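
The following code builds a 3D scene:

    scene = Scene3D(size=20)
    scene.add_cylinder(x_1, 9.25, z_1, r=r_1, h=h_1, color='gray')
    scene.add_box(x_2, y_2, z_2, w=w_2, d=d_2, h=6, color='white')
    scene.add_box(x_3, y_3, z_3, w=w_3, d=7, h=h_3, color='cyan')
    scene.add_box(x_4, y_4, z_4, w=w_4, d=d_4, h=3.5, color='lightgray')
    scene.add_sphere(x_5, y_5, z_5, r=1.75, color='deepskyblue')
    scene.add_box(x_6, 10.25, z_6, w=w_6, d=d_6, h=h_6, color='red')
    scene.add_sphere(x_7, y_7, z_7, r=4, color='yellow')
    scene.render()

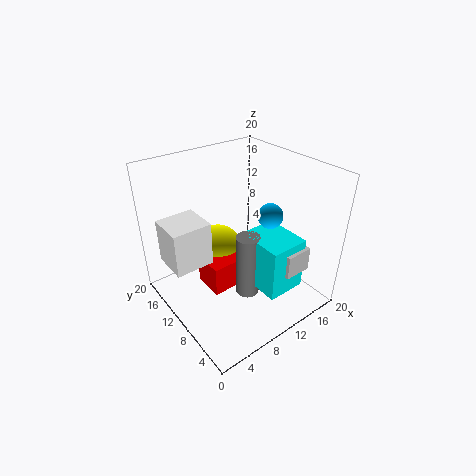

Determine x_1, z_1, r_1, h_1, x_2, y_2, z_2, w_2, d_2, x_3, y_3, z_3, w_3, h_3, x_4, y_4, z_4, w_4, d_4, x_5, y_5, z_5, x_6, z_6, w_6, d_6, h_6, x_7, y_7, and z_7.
x_1 = 11.25, z_1 = 0.25, r_1 = 1.75, h_1 = 9.75, x_2 = 0.5, y_2 = 10, z_2 = 7.75, w_2 = 5.25, d_2 = 5, x_3 = 11.25, y_3 = 3.75, z_3 = 2.25, w_3 = 5.75, h_3 = 7.75, x_4 = 13.5, y_4 = 3.25, z_4 = 5.25, w_4 = 4, d_4 = 3, x_5 = 14, y_5 = 8, z_5 = 13, x_6 = 6.25, z_6 = 1.25, w_6 = 5.5, d_6 = 4.75, h_6 = 4.5, x_7 = 10.5, y_7 = 16, z_7 = 4.5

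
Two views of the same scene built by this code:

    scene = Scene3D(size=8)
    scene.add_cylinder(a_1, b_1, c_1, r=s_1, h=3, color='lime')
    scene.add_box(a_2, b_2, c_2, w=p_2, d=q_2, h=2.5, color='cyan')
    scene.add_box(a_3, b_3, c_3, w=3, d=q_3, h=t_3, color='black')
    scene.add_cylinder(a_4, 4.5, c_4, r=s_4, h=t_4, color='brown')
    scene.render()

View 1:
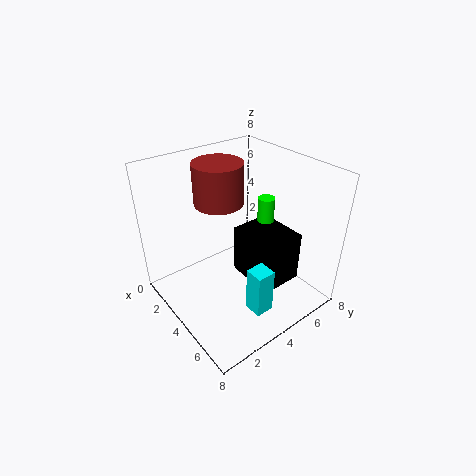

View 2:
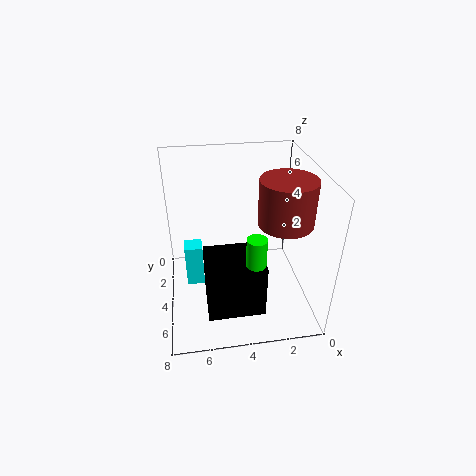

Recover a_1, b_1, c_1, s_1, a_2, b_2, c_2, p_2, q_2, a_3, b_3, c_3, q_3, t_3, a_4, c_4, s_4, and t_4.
a_1 = 3.5, b_1 = 6.5, c_1 = 2.5, s_1 = 0.5, a_2 = 6, b_2 = 3, c_2 = 1, p_2 = 1, q_2 = 1, a_3 = 3, b_3 = 4.5, c_3 = 1, q_3 = 2.5, t_3 = 3, a_4 = 1.5, c_4 = 5, s_4 = 1.5, t_4 = 2.5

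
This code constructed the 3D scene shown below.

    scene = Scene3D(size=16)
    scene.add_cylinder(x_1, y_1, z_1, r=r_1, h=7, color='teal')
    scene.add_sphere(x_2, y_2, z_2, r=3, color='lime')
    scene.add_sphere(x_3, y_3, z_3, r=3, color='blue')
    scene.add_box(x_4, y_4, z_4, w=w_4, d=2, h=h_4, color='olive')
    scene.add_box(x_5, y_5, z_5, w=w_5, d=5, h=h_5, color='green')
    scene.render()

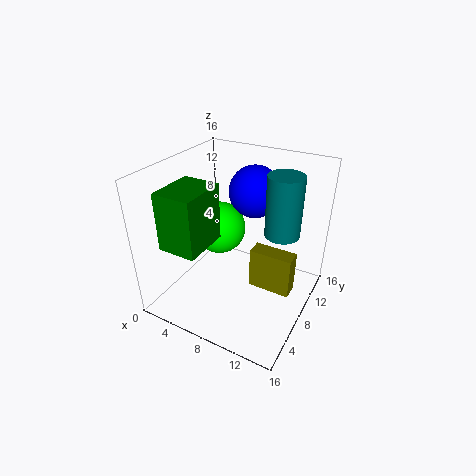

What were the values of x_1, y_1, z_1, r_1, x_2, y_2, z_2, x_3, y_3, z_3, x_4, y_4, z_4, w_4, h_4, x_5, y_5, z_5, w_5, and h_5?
x_1 = 12
y_1 = 11
z_1 = 8
r_1 = 2
x_2 = 5
y_2 = 9
z_2 = 8
x_3 = 8
y_3 = 12
z_3 = 12
x_4 = 9
y_4 = 9
z_4 = 1
w_4 = 5
h_4 = 5
x_5 = 3
y_5 = 1
z_5 = 9
w_5 = 4
h_5 = 6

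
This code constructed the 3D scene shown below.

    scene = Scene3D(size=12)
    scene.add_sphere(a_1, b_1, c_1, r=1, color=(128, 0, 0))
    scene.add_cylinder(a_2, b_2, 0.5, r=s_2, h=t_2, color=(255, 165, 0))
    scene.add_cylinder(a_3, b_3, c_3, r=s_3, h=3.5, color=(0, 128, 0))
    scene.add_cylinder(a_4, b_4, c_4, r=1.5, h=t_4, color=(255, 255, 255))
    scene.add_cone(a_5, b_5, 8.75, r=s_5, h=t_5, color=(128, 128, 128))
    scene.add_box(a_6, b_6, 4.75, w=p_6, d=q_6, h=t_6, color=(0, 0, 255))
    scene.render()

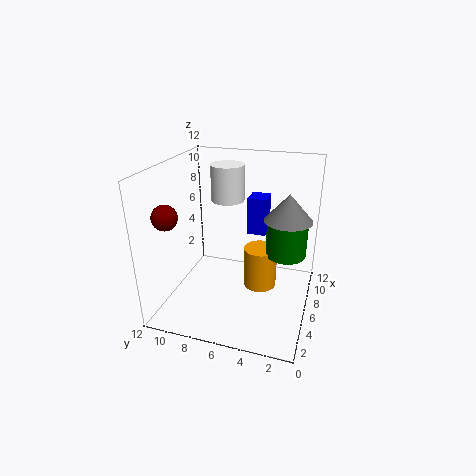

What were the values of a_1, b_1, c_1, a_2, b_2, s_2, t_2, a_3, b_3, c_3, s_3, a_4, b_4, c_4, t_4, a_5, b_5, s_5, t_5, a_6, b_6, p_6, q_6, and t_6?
a_1 = 2.75; b_1 = 10.75; c_1 = 8.5; a_2 = 8; b_2 = 4.5; s_2 = 1.5; t_2 = 3.75; a_3 = 8; b_3 = 2.25; c_3 = 4; s_3 = 1.75; a_4 = 9.25; b_4 = 8; c_4 = 8; t_4 = 3.25; a_5 = 4.5; b_5 = 1.75; s_5 = 1.75; t_5 = 2; a_6 = 9.5; b_6 = 4.5; p_6 = 2; q_6 = 1.75; t_6 = 3.5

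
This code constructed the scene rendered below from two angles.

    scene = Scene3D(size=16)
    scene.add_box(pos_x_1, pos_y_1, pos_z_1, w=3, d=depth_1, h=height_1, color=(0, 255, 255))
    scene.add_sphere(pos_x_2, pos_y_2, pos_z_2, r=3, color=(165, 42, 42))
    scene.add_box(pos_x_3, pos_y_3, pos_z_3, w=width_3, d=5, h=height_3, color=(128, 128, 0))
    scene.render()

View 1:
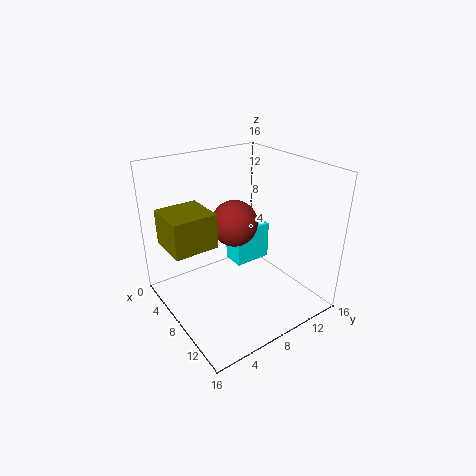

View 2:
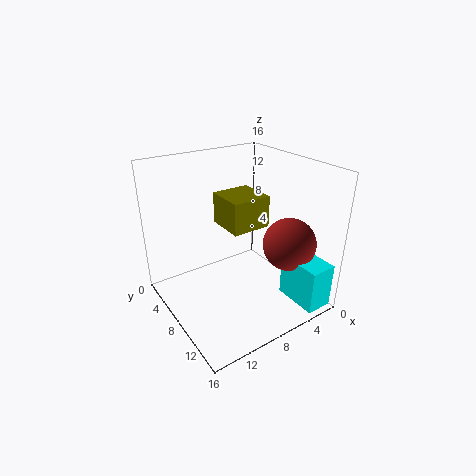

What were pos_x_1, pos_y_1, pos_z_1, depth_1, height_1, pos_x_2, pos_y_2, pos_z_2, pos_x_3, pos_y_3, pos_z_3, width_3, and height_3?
pos_x_1 = 1
pos_y_1 = 11
pos_z_1 = 1
depth_1 = 5
height_1 = 5
pos_x_2 = 3
pos_y_2 = 11
pos_z_2 = 7
pos_x_3 = 2
pos_y_3 = 1
pos_z_3 = 7
width_3 = 5
height_3 = 4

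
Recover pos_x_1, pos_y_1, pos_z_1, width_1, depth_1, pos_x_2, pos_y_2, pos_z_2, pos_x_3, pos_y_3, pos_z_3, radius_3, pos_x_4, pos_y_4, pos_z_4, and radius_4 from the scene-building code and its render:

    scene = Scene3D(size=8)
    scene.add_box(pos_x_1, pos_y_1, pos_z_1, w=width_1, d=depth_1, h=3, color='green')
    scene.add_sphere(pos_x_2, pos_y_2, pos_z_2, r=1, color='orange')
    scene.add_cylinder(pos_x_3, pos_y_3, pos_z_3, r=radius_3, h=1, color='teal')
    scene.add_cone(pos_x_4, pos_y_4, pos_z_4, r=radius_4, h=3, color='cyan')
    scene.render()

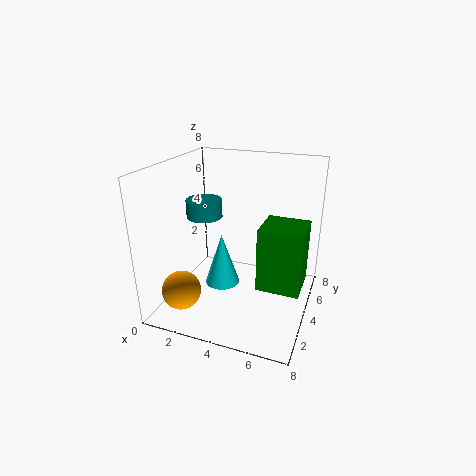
pos_x_1 = 6; pos_y_1 = 1; pos_z_1 = 3; width_1 = 2; depth_1 = 2; pos_x_2 = 2; pos_y_2 = 1; pos_z_2 = 2; pos_x_3 = 2; pos_y_3 = 4; pos_z_3 = 5; radius_3 = 1; pos_x_4 = 3; pos_y_4 = 4; pos_z_4 = 1; radius_4 = 1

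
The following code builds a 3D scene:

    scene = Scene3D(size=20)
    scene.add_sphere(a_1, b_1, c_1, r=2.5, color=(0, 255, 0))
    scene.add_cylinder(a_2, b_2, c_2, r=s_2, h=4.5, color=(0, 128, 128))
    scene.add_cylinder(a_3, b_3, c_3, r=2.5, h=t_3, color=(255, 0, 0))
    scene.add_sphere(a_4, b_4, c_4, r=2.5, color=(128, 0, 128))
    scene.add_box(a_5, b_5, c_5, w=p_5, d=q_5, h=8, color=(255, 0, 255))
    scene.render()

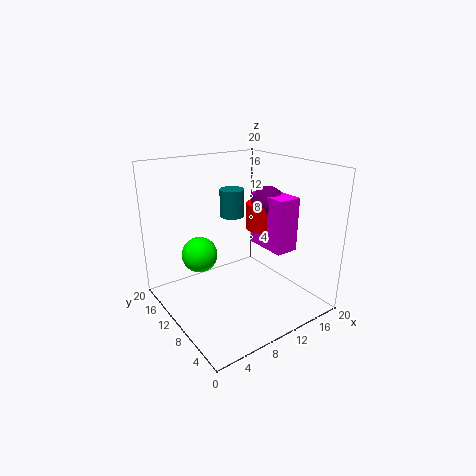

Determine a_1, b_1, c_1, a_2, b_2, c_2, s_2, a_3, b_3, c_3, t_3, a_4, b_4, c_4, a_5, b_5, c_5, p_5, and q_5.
a_1 = 5.5; b_1 = 13; c_1 = 7.5; a_2 = 14.5; b_2 = 18; c_2 = 10; s_2 = 2; a_3 = 16; b_3 = 12; c_3 = 9.5; t_3 = 4; a_4 = 16.5; b_4 = 11.5; c_4 = 13.5; a_5 = 15; b_5 = 7; c_5 = 7; p_5 = 3.5; q_5 = 6.5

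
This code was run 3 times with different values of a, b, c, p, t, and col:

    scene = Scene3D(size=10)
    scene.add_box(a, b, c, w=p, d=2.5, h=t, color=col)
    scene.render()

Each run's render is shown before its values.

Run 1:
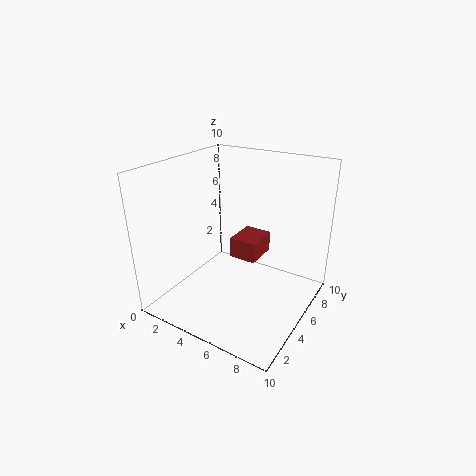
a = 4, b = 5.5, c = 3, p = 2, t = 1.5, col = 'brown'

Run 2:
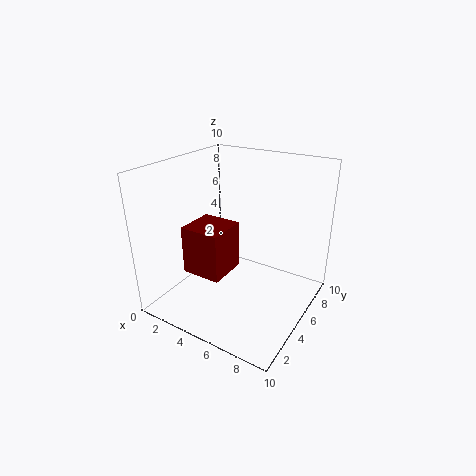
a = 3.5, b = 1, c = 4, p = 2.5, t = 3, col = 'maroon'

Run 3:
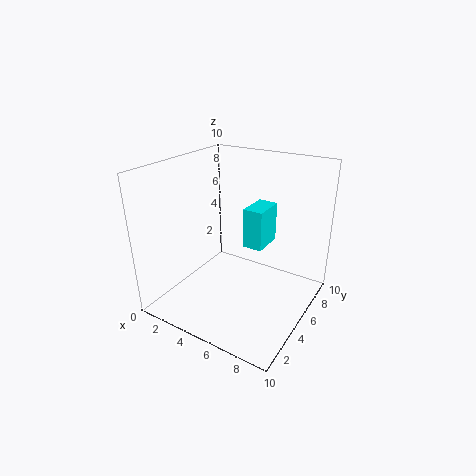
a = 4.5, b = 6.5, c = 3.5, p = 1.5, t = 3, col = 'cyan'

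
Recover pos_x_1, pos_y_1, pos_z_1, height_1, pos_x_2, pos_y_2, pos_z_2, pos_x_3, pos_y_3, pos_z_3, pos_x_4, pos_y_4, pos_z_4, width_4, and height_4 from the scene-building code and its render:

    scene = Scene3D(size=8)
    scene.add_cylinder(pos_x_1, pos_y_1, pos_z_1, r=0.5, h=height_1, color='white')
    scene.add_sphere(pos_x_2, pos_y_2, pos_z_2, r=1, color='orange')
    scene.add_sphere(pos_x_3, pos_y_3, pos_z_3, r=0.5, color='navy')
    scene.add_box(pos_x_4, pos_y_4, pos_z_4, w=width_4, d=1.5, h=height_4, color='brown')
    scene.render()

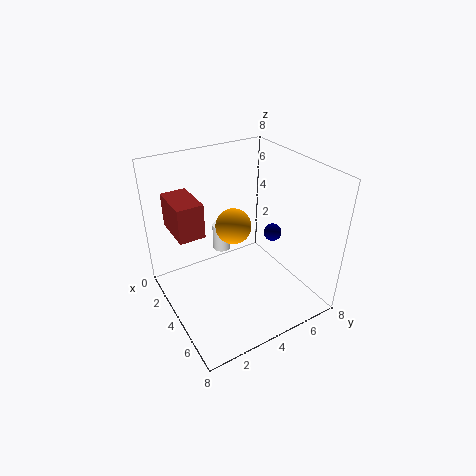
pos_x_1 = 3
pos_y_1 = 3.5
pos_z_1 = 3
height_1 = 1.5
pos_x_2 = 3.5
pos_y_2 = 4
pos_z_2 = 4.5
pos_x_3 = 4.5
pos_y_3 = 6
pos_z_3 = 4
pos_x_4 = 0.5
pos_y_4 = 1
pos_z_4 = 4
width_4 = 2.5
height_4 = 2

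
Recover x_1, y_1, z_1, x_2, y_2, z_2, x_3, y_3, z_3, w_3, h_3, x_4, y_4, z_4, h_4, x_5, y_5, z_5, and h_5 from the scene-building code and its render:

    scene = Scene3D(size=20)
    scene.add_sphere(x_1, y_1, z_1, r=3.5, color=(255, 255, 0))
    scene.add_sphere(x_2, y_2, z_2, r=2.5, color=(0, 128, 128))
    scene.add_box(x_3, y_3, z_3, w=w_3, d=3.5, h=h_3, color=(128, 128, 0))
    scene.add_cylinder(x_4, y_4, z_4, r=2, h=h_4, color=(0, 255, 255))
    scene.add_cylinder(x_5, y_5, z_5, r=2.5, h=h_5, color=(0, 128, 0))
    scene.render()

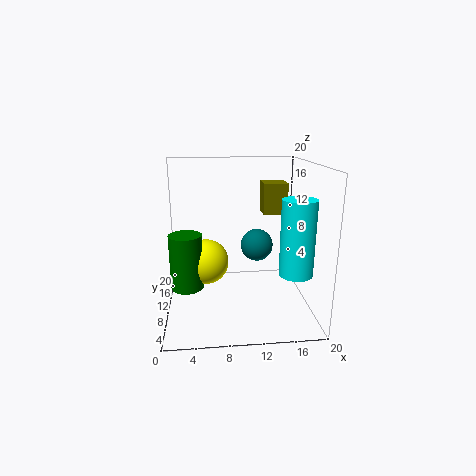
x_1 = 5.5
y_1 = 15
z_1 = 4.5
x_2 = 13.5
y_2 = 15
z_2 = 7
x_3 = 14
y_3 = 12.5
z_3 = 12.5
w_3 = 3.5
h_3 = 4.5
x_4 = 16
y_4 = 2
z_4 = 8
h_4 = 9
x_5 = 2.5
y_5 = 13.5
z_5 = 1
h_5 = 8.5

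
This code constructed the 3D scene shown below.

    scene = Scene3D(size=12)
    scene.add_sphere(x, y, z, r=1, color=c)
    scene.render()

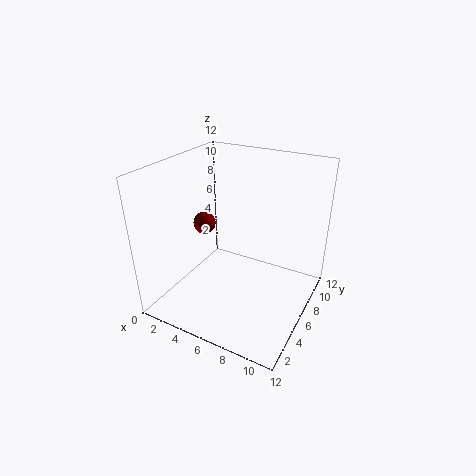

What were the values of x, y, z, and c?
x = 2; y = 7; z = 6; c = 'maroon'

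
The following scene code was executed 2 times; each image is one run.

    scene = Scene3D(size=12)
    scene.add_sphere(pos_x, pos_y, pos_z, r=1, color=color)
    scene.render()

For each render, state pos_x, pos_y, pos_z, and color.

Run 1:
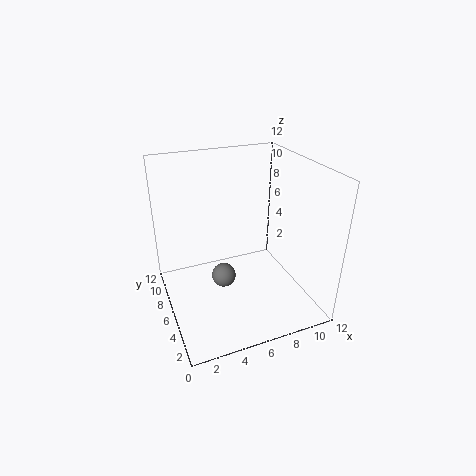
pos_x = 4.5
pos_y = 5.5
pos_z = 3
color = 'gray'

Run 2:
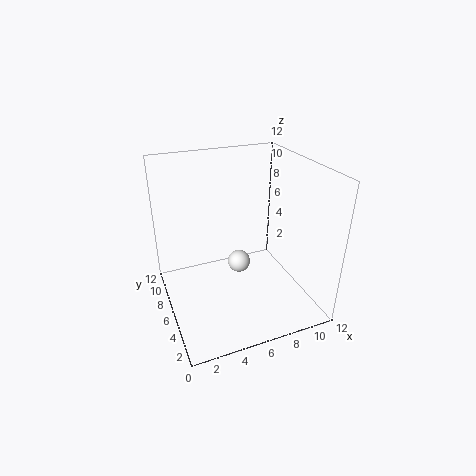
pos_x = 6.5
pos_y = 7
pos_z = 3
color = 'white'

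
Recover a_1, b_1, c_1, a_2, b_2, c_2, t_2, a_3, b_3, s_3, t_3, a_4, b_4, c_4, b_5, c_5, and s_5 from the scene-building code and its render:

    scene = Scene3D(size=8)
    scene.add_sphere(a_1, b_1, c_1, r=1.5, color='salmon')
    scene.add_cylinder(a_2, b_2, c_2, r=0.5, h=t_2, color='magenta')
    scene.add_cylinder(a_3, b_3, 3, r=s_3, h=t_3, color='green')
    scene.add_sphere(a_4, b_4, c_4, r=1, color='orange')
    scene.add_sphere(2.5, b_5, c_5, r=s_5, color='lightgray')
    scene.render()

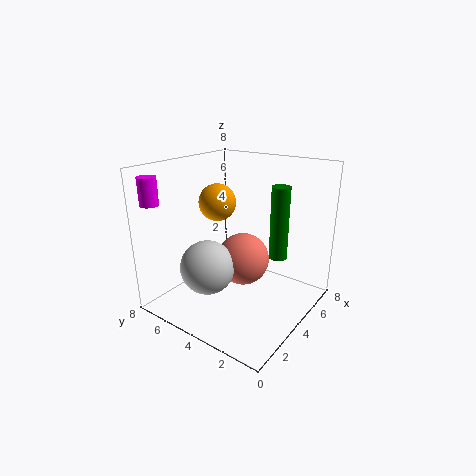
a_1 = 4.5
b_1 = 4
c_1 = 2.5
a_2 = 1
b_2 = 7.5
c_2 = 6
t_2 = 1.5
a_3 = 5
b_3 = 2
s_3 = 0.5
t_3 = 4
a_4 = 3.5
b_4 = 5
c_4 = 6
b_5 = 5
c_5 = 2.5
s_5 = 1.5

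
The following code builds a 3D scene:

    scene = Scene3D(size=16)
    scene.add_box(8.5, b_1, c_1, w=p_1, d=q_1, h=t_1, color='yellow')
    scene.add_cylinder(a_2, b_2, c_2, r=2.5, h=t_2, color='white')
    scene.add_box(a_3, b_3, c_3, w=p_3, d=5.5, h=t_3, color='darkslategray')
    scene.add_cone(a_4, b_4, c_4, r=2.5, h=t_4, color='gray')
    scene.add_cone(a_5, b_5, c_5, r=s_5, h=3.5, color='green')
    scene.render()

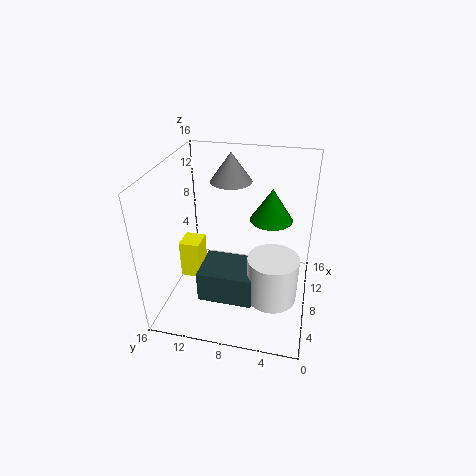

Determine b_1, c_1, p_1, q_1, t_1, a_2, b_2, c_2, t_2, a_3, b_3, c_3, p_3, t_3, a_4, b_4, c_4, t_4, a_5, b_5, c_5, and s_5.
b_1 = 13
c_1 = 1
p_1 = 2.75
q_1 = 2.5
t_1 = 4.75
a_2 = 3.75
b_2 = 3.5
c_2 = 4.25
t_2 = 4.75
a_3 = 1.75
b_3 = 5.25
c_3 = 4
p_3 = 4.25
t_3 = 3.25
a_4 = 13
b_4 = 10
c_4 = 12.5
t_4 = 3.5
a_5 = 8.5
b_5 = 4.5
c_5 = 10.5
s_5 = 2.25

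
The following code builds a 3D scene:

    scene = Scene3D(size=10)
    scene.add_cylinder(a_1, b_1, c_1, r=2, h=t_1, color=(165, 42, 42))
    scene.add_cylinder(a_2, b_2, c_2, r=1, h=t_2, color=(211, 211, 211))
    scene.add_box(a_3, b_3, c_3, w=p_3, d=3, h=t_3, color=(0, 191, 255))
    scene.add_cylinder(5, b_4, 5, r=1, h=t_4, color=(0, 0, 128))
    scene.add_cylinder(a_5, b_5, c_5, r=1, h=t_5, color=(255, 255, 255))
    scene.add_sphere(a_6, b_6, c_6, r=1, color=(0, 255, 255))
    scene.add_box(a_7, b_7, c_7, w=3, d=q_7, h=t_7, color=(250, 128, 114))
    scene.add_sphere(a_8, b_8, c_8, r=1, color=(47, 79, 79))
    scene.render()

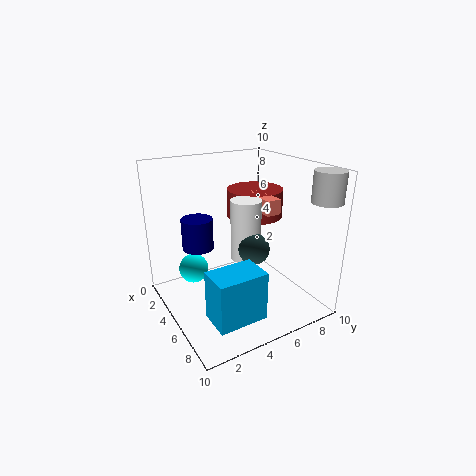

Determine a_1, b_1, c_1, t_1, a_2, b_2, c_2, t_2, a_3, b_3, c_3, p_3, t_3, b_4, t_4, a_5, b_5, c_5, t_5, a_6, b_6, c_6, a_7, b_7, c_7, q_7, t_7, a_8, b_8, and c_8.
a_1 = 4
b_1 = 7
c_1 = 6
t_1 = 2
a_2 = 9
b_2 = 9
c_2 = 8
t_2 = 2
a_3 = 8
b_3 = 1
c_3 = 2
p_3 = 2
t_3 = 3
b_4 = 2
t_4 = 2
a_5 = 6
b_5 = 5
c_5 = 4
t_5 = 4
a_6 = 4
b_6 = 2
c_6 = 3
a_7 = 4
b_7 = 6
c_7 = 7
q_7 = 1
t_7 = 1
a_8 = 7
b_8 = 5
c_8 = 5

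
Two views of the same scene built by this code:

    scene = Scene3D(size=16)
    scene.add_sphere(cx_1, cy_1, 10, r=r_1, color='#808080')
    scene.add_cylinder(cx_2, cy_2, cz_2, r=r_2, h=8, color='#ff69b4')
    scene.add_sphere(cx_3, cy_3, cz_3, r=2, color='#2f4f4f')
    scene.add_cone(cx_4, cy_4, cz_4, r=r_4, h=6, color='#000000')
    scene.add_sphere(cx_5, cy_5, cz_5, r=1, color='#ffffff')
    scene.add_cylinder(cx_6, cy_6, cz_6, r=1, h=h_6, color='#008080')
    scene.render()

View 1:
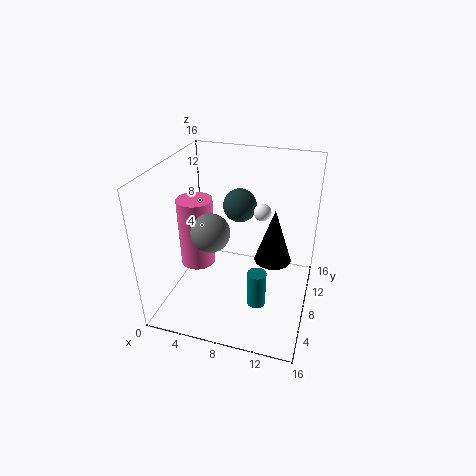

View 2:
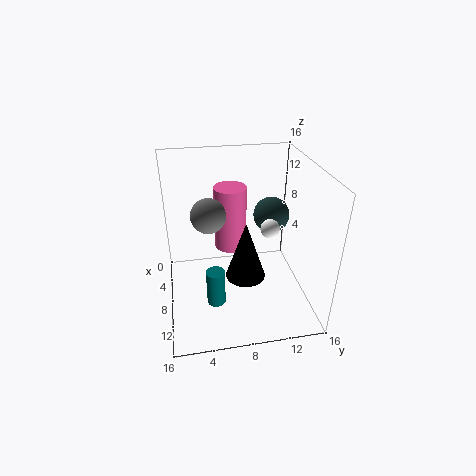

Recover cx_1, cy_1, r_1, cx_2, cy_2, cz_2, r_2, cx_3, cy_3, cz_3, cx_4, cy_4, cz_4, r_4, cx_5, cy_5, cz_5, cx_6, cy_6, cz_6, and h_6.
cx_1 = 6; cy_1 = 5; r_1 = 2; cx_2 = 3; cy_2 = 8; cz_2 = 4; r_2 = 2; cx_3 = 7; cy_3 = 12; cz_3 = 10; cx_4 = 12; cy_4 = 8; cz_4 = 6; r_4 = 2; cx_5 = 10; cy_5 = 11; cz_5 = 10; cx_6 = 11; cy_6 = 5; cz_6 = 2; h_6 = 4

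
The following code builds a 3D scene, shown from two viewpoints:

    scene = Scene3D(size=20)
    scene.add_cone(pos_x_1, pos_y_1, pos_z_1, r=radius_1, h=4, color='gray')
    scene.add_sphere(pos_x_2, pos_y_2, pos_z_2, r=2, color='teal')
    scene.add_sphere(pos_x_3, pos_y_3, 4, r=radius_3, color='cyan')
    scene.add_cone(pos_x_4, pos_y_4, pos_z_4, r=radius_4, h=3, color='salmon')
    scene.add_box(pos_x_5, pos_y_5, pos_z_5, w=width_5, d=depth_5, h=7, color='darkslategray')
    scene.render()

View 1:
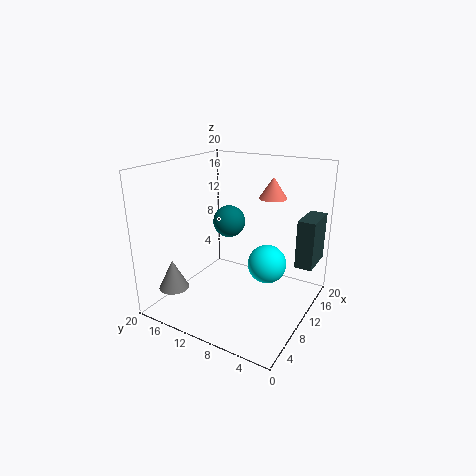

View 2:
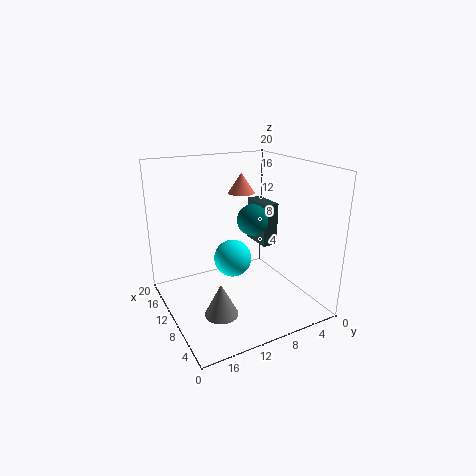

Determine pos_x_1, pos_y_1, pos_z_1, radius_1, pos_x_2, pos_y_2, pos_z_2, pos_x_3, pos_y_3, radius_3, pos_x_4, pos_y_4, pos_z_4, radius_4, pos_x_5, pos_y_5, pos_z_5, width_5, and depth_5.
pos_x_1 = 3
pos_y_1 = 16
pos_z_1 = 4
radius_1 = 2
pos_x_2 = 7
pos_y_2 = 9.5
pos_z_2 = 13.5
pos_x_3 = 15.5
pos_y_3 = 8
radius_3 = 3
pos_x_4 = 14.5
pos_y_4 = 7
pos_z_4 = 15
radius_4 = 2
pos_x_5 = 14
pos_y_5 = 0.5
pos_z_5 = 5.5
width_5 = 5.5
depth_5 = 2.5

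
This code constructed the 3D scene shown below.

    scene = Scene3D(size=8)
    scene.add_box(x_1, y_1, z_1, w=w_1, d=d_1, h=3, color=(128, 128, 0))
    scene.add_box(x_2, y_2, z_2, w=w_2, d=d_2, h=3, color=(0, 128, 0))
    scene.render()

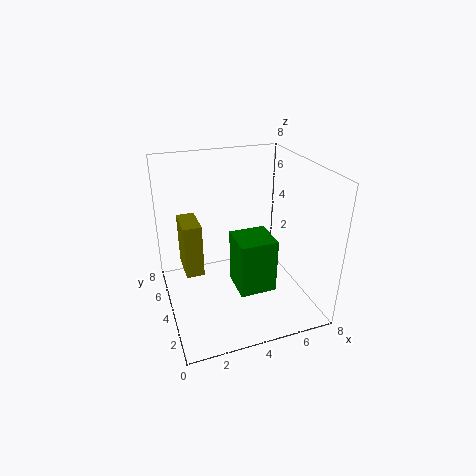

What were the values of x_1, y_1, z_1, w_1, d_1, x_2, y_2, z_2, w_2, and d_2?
x_1 = 1, y_1 = 4, z_1 = 2, w_1 = 1, d_1 = 2, x_2 = 3.5, y_2 = 2, z_2 = 1.5, w_2 = 2, d_2 = 2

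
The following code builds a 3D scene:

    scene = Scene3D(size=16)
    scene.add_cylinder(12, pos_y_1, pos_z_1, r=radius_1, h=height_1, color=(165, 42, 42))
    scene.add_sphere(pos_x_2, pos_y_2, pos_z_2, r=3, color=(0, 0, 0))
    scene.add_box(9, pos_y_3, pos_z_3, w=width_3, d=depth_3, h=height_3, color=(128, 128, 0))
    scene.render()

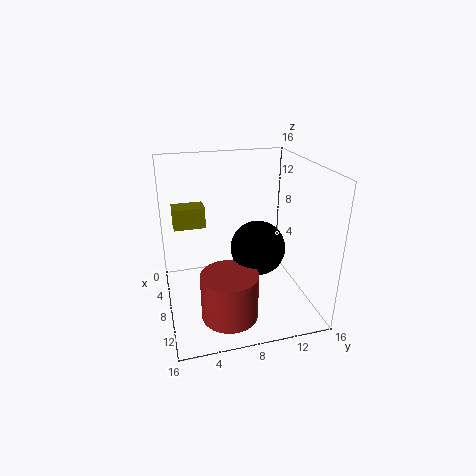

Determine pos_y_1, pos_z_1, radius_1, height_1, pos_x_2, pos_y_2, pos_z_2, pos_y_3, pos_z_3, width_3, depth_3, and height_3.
pos_y_1 = 6; pos_z_1 = 1; radius_1 = 3; height_1 = 5; pos_x_2 = 9; pos_y_2 = 10; pos_z_2 = 7; pos_y_3 = 1; pos_z_3 = 11; width_3 = 2; depth_3 = 3; height_3 = 2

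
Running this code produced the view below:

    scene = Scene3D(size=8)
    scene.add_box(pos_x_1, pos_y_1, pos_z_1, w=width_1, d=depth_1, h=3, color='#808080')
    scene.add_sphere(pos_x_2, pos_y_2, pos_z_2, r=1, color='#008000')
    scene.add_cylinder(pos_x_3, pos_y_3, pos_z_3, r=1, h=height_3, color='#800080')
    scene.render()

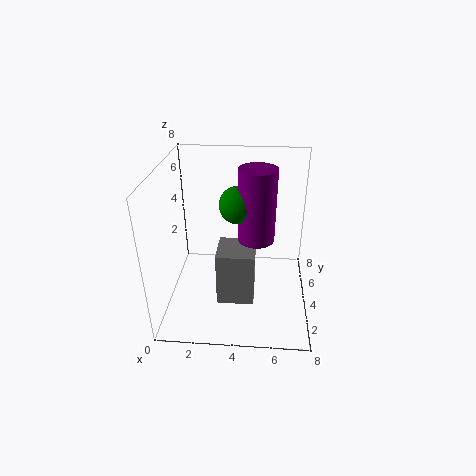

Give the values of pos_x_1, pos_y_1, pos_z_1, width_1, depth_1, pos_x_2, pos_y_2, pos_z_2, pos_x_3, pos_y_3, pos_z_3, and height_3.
pos_x_1 = 3, pos_y_1 = 2, pos_z_1 = 1, width_1 = 2, depth_1 = 2, pos_x_2 = 4, pos_y_2 = 4, pos_z_2 = 6, pos_x_3 = 5, pos_y_3 = 4, pos_z_3 = 4, height_3 = 4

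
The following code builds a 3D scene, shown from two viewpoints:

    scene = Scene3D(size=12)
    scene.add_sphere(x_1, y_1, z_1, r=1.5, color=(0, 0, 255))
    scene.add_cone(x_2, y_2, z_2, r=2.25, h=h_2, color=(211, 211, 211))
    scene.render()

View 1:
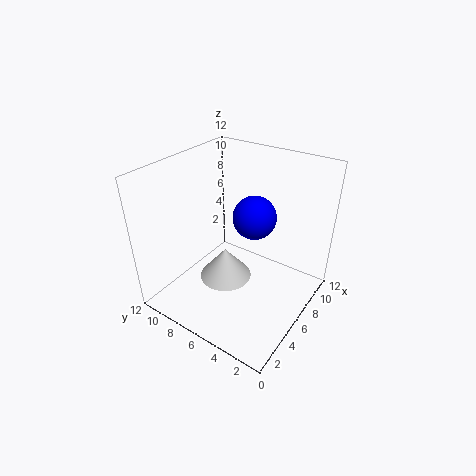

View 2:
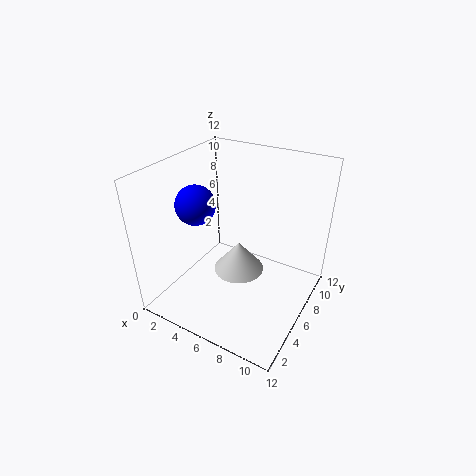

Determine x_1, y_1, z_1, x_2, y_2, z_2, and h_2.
x_1 = 4, y_1 = 3.25, z_1 = 9.75, x_2 = 5.5, y_2 = 7, z_2 = 2, h_2 = 2.75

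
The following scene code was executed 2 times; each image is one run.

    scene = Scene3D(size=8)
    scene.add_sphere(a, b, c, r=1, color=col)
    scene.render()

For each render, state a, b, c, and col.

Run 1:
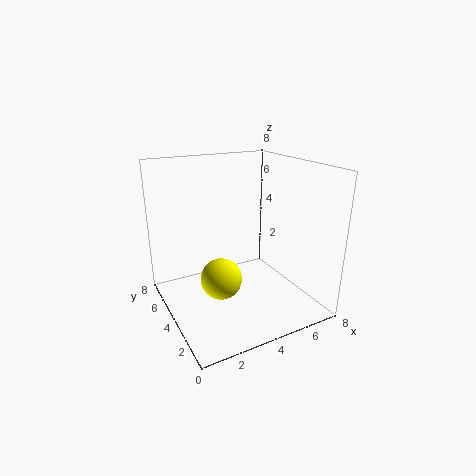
a = 2; b = 2; c = 3; col = 'yellow'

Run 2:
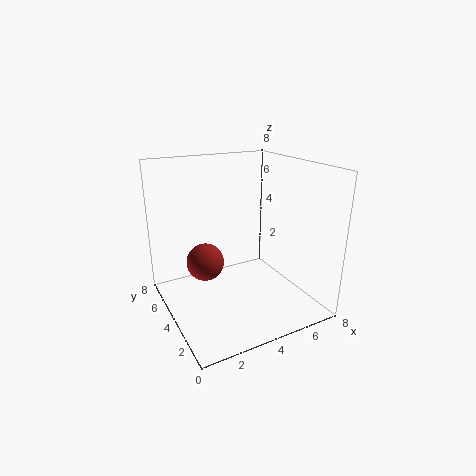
a = 2; b = 4; c = 3; col = 'brown'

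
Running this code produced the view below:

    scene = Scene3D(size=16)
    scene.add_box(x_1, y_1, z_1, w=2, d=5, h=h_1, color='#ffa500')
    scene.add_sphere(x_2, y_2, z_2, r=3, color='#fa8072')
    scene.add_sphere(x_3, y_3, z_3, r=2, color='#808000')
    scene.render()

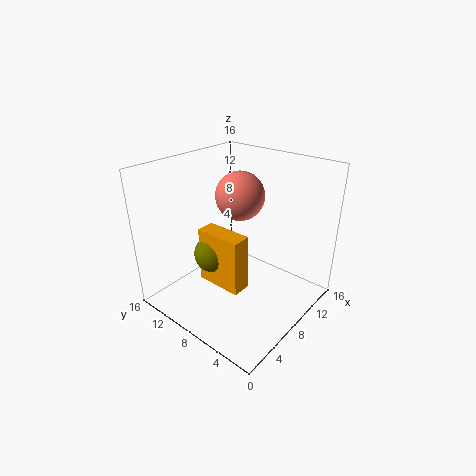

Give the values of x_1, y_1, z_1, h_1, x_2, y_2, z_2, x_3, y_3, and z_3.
x_1 = 4
y_1 = 5
z_1 = 4
h_1 = 6
x_2 = 12
y_2 = 11
z_2 = 11
x_3 = 5
y_3 = 9
z_3 = 7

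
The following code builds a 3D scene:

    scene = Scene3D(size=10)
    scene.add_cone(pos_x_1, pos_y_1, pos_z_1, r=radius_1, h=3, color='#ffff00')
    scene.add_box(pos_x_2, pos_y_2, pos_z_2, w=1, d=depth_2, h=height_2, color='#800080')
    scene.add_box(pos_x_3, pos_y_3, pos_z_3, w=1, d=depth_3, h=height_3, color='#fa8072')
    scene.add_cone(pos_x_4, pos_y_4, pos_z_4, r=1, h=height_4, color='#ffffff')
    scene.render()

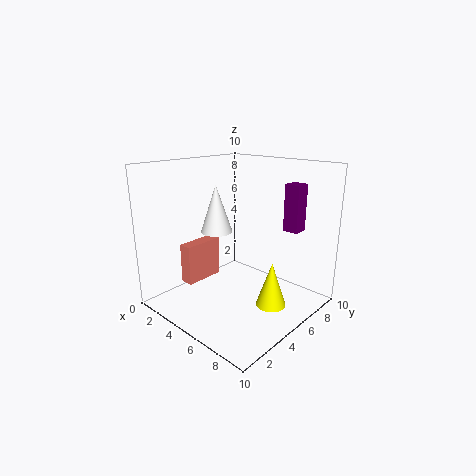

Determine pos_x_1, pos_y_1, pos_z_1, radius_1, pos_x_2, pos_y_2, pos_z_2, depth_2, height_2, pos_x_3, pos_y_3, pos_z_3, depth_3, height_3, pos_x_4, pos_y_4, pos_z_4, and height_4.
pos_x_1 = 8; pos_y_1 = 5; pos_z_1 = 1; radius_1 = 1; pos_x_2 = 8; pos_y_2 = 6; pos_z_2 = 6; depth_2 = 1; height_2 = 3; pos_x_3 = 1; pos_y_3 = 3; pos_z_3 = 1; depth_3 = 3; height_3 = 3; pos_x_4 = 5; pos_y_4 = 3; pos_z_4 = 6; height_4 = 3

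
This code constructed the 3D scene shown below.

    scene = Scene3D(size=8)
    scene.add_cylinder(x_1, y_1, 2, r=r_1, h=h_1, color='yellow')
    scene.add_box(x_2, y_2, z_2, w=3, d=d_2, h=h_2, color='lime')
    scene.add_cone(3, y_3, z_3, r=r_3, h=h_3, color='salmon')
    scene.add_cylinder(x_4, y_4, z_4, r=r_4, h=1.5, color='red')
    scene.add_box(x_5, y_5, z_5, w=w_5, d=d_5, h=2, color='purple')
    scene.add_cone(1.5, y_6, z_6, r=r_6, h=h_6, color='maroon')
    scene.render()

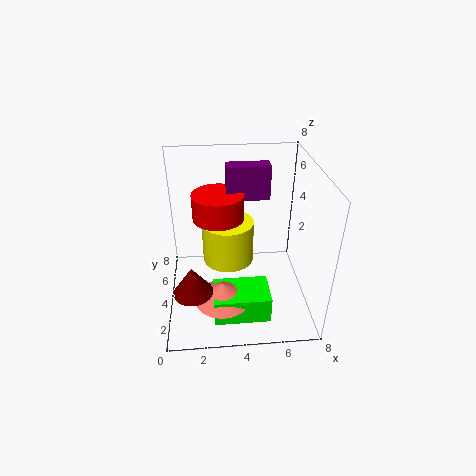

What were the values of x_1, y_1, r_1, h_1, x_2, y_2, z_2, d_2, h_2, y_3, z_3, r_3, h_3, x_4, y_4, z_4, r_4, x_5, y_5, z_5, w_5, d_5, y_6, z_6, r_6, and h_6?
x_1 = 3.5; y_1 = 5; r_1 = 1.5; h_1 = 2.5; x_2 = 2.5; y_2 = 1; z_2 = 0.5; d_2 = 2; h_2 = 1.5; y_3 = 2; z_3 = 1.5; r_3 = 1.5; h_3 = 1; x_4 = 3; y_4 = 5.5; z_4 = 4.5; r_4 = 1.5; x_5 = 3.5; y_5 = 5.5; z_5 = 5.5; w_5 = 2.5; d_5 = 1; y_6 = 1.5; z_6 = 2.5; r_6 = 1; h_6 = 1.5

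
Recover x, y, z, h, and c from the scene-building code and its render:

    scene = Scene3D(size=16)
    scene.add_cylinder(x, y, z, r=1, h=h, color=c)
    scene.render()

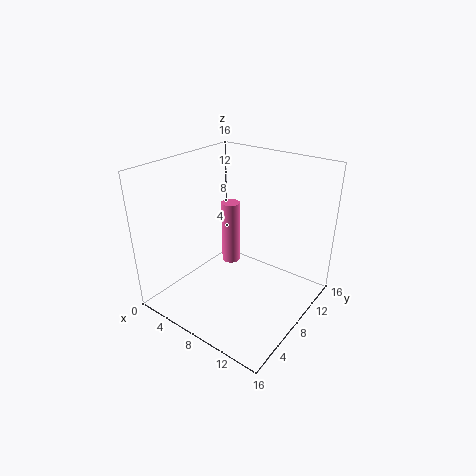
x = 7, y = 8, z = 5, h = 7, c = 'hotpink'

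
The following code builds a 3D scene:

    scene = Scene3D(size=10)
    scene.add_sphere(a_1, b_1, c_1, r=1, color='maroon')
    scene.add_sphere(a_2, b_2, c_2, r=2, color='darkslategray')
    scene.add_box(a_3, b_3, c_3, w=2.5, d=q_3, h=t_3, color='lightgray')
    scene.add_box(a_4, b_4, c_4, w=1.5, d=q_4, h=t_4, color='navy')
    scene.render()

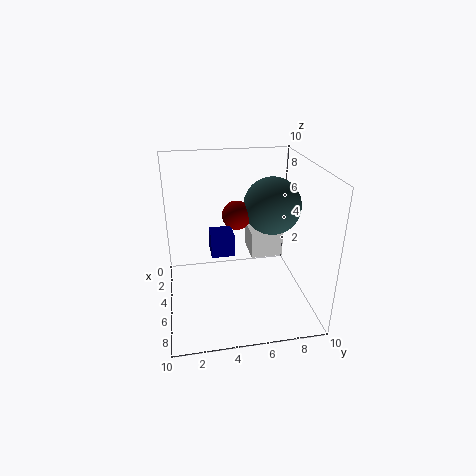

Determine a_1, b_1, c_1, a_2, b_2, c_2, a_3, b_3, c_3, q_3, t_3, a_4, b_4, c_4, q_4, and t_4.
a_1 = 4.5; b_1 = 5; c_1 = 6.5; a_2 = 4.5; b_2 = 7.5; c_2 = 7; a_3 = 0.5; b_3 = 6.5; c_3 = 2; q_3 = 2.5; t_3 = 2; a_4 = 5; b_4 = 3; c_4 = 4.5; q_4 = 1.5; t_4 = 1.5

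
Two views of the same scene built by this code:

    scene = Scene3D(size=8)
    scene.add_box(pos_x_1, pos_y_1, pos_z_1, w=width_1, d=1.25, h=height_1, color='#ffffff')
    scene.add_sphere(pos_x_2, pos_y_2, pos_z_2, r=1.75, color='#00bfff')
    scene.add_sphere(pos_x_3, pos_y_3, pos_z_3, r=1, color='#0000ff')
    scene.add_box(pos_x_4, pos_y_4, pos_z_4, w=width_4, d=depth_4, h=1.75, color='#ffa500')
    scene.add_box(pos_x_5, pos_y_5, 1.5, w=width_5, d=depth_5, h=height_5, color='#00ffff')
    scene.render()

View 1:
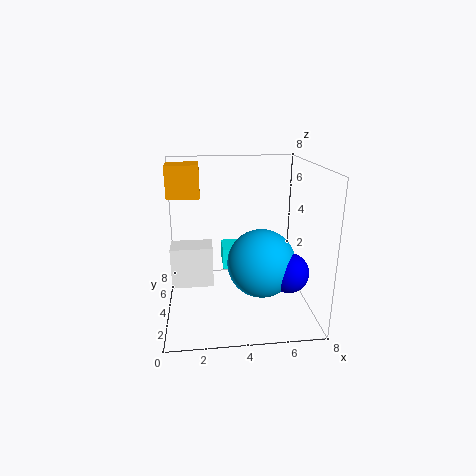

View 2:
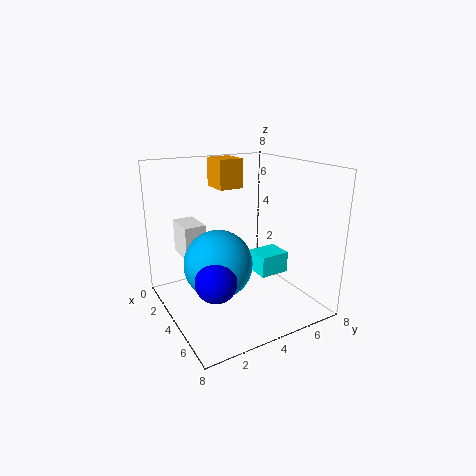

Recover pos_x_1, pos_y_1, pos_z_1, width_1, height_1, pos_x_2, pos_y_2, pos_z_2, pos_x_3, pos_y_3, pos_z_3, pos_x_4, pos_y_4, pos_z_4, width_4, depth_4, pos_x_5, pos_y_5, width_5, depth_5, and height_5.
pos_x_1 = 0.5, pos_y_1 = 1.5, pos_z_1 = 2.5, width_1 = 2, height_1 = 2, pos_x_2 = 5, pos_y_2 = 2.25, pos_z_2 = 3.25, pos_x_3 = 6.25, pos_y_3 = 1.5, pos_z_3 = 3, pos_x_4 = 0.25, pos_y_4 = 4, pos_z_4 = 6.25, width_4 = 1.75, depth_4 = 1.5, pos_x_5 = 3.25, pos_y_5 = 5.25, width_5 = 1.5, depth_5 = 1.75, height_5 = 1.25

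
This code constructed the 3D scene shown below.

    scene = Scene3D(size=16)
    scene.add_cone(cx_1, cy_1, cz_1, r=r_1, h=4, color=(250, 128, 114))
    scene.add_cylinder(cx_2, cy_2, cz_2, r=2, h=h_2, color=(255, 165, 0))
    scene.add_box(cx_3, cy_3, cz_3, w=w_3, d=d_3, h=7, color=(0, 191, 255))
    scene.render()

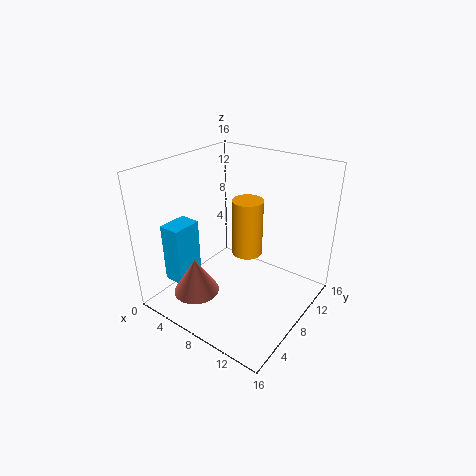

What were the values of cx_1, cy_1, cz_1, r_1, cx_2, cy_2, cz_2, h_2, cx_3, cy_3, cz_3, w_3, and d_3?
cx_1 = 5.5; cy_1 = 3.5; cz_1 = 2.5; r_1 = 2.5; cx_2 = 5.5; cy_2 = 13.5; cz_2 = 2.5; h_2 = 7.5; cx_3 = 0.5; cy_3 = 3.5; cz_3 = 2; w_3 = 2.5; d_3 = 3.5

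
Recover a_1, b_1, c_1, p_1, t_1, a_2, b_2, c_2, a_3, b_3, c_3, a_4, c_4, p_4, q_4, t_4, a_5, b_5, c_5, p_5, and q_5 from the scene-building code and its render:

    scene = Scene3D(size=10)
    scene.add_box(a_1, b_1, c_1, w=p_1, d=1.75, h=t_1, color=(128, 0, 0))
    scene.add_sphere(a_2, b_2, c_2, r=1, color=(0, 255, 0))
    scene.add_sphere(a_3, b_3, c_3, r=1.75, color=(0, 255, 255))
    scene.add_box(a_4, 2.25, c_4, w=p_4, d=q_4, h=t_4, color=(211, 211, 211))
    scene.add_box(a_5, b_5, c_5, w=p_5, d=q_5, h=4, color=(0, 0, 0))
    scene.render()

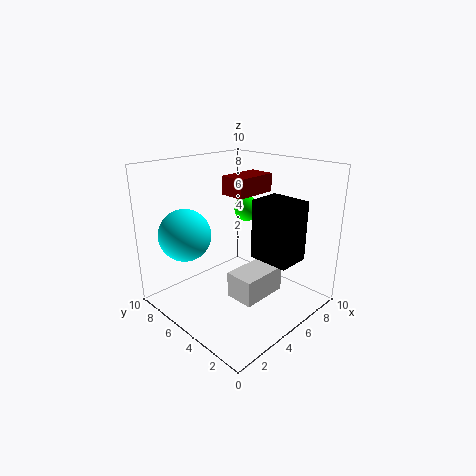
a_1 = 4.5
b_1 = 4.25
c_1 = 8
p_1 = 3
t_1 = 1.25
a_2 = 8.5
b_2 = 7.5
c_2 = 5.75
a_3 = 2
b_3 = 7
c_3 = 5.5
a_4 = 3.25
c_4 = 1.5
p_4 = 3.25
q_4 = 2
t_4 = 1.75
a_5 = 5
b_5 = 1
c_5 = 4
p_5 = 2.25
q_5 = 2.75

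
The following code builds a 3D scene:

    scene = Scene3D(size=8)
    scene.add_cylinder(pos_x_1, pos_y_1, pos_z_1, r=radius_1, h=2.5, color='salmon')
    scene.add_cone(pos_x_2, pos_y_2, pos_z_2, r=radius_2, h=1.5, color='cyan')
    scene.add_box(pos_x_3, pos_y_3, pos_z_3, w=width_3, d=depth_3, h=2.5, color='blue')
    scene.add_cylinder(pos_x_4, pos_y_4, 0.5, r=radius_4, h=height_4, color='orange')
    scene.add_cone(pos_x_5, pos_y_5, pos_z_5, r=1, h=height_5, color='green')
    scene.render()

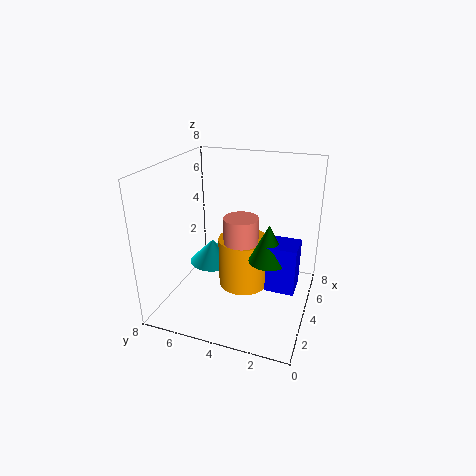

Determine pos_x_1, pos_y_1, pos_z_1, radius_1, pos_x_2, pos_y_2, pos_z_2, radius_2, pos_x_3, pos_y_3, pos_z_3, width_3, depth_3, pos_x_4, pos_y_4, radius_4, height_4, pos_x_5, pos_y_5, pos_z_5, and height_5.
pos_x_1 = 4.5
pos_y_1 = 4
pos_z_1 = 2.5
radius_1 = 1
pos_x_2 = 6
pos_y_2 = 6.5
pos_z_2 = 1
radius_2 = 1.5
pos_x_3 = 2.5
pos_y_3 = 0.5
pos_z_3 = 2
width_3 = 1.5
depth_3 = 1.5
pos_x_4 = 5
pos_y_4 = 4
radius_4 = 1.5
height_4 = 3
pos_x_5 = 3
pos_y_5 = 2
pos_z_5 = 3.5
height_5 = 2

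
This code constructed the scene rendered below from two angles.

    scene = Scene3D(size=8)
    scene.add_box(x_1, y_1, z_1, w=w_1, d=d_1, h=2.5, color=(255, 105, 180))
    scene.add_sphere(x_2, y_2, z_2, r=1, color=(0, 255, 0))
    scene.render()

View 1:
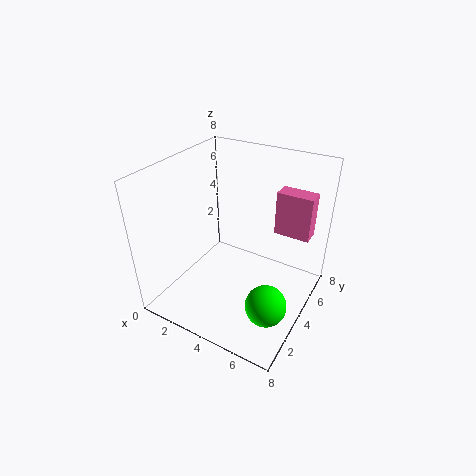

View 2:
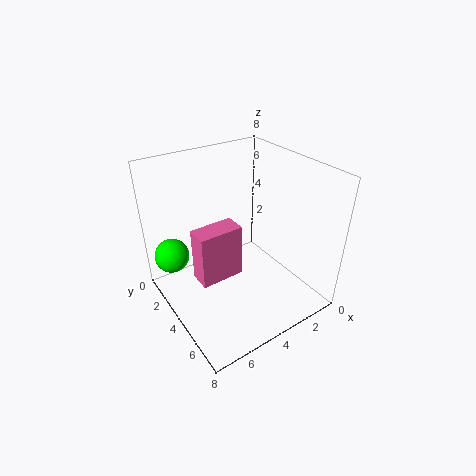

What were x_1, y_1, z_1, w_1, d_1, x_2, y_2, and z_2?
x_1 = 5.5, y_1 = 5.5, z_1 = 4, w_1 = 2, d_1 = 1, x_2 = 7, y_2 = 1.5, z_2 = 2.5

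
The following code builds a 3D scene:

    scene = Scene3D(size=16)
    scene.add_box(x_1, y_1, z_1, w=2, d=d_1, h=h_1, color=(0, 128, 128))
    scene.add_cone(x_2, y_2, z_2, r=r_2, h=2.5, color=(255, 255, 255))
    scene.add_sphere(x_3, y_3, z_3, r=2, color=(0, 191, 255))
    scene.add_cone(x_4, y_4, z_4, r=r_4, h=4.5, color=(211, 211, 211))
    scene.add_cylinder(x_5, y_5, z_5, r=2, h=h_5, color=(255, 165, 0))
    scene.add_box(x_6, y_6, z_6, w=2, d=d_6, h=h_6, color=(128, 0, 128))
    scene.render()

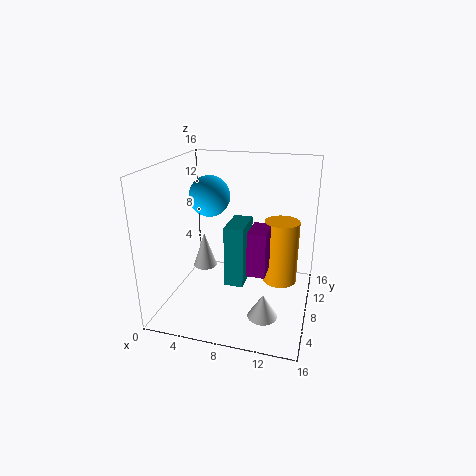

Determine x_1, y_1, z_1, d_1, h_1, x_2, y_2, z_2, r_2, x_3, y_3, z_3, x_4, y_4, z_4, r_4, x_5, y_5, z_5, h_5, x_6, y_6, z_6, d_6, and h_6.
x_1 = 7.5, y_1 = 4.5, z_1 = 4, d_1 = 4, h_1 = 6.5, x_2 = 12, y_2 = 3, z_2 = 2, r_2 = 1.5, x_3 = 6, y_3 = 5, z_3 = 13.5, x_4 = 2.5, y_4 = 11.5, z_4 = 2, r_4 = 1.5, x_5 = 12.5, y_5 = 10.5, z_5 = 2, h_5 = 7.5, x_6 = 9.5, y_6 = 6, z_6 = 4.5, d_6 = 3.5, h_6 = 5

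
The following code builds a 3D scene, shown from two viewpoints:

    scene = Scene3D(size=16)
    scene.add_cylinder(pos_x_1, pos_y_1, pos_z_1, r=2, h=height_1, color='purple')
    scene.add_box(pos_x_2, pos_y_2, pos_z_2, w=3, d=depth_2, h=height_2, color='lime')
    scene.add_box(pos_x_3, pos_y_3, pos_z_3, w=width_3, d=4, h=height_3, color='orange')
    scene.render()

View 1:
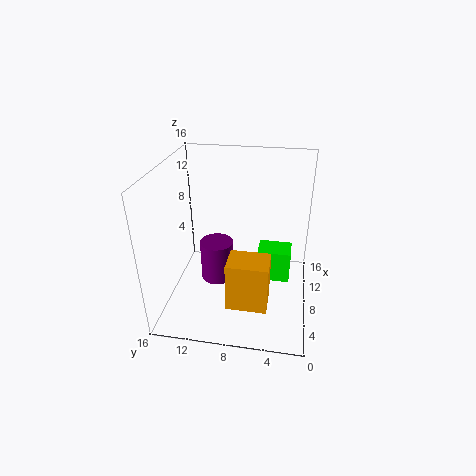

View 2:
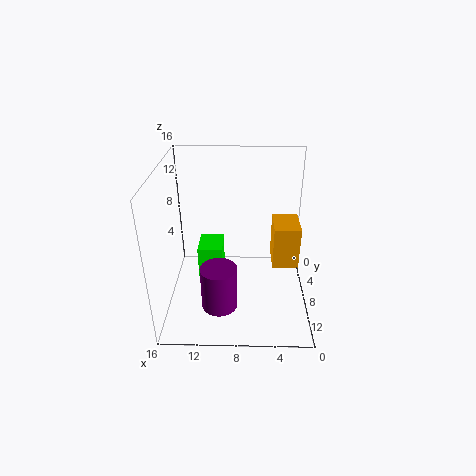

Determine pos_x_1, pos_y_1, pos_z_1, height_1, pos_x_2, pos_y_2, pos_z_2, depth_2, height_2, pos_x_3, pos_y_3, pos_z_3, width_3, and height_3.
pos_x_1 = 10
pos_y_1 = 11
pos_z_1 = 1
height_1 = 5
pos_x_2 = 10
pos_y_2 = 2
pos_z_2 = 1
depth_2 = 4
height_2 = 4
pos_x_3 = 1
pos_y_3 = 4
pos_z_3 = 4
width_3 = 3
height_3 = 5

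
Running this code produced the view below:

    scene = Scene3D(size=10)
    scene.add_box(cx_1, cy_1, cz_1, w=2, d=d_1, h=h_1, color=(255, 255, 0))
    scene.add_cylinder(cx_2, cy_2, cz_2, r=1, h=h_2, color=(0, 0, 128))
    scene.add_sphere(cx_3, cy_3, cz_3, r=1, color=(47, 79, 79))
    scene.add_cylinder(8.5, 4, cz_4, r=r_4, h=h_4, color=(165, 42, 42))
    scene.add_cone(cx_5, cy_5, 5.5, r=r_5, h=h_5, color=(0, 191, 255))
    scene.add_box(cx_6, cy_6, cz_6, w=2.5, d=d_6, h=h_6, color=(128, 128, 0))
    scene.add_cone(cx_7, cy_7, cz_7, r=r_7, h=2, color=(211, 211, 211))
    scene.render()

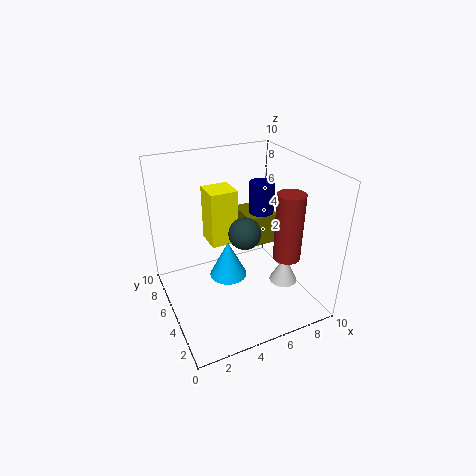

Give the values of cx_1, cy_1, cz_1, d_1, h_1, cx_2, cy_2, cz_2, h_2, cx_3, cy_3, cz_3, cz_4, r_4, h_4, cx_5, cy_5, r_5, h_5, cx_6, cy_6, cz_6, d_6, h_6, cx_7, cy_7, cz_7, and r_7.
cx_1 = 3.5, cy_1 = 6, cz_1 = 4, d_1 = 2, h_1 = 4, cx_2 = 8.5, cy_2 = 8, cz_2 = 3.5, h_2 = 4, cx_3 = 4.5, cy_3 = 3, cz_3 = 6.5, cz_4 = 3, r_4 = 1, h_4 = 5, cx_5 = 2.5, cy_5 = 1, r_5 = 1, h_5 = 2, cx_6 = 7, cy_6 = 7, cz_6 = 2.5, d_6 = 3, h_6 = 2.5, cx_7 = 8, cy_7 = 3.5, cz_7 = 1.5, r_7 = 1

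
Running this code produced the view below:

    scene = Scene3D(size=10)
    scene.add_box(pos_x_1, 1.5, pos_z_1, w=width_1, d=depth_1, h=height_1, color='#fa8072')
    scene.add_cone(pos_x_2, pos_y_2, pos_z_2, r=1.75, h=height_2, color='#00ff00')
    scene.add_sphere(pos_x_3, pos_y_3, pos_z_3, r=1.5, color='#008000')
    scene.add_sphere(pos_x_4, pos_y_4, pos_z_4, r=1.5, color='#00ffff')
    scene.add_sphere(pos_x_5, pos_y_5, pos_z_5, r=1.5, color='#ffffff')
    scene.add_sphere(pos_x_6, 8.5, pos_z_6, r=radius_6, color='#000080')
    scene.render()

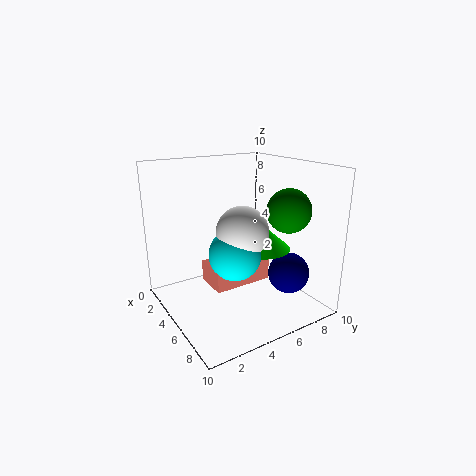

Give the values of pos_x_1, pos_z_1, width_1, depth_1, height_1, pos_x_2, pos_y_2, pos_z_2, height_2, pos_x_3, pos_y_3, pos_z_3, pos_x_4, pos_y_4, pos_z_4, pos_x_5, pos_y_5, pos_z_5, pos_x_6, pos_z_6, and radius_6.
pos_x_1 = 6.5
pos_z_1 = 3.5
width_1 = 2
depth_1 = 3.5
height_1 = 1.25
pos_x_2 = 7.75
pos_y_2 = 5
pos_z_2 = 5.25
height_2 = 1.5
pos_x_3 = 7
pos_y_3 = 7.75
pos_z_3 = 7
pos_x_4 = 8.25
pos_y_4 = 2.75
pos_z_4 = 5.5
pos_x_5 = 8.25
pos_y_5 = 3.25
pos_z_5 = 6.75
pos_x_6 = 6.5
pos_z_6 = 2
radius_6 = 1.5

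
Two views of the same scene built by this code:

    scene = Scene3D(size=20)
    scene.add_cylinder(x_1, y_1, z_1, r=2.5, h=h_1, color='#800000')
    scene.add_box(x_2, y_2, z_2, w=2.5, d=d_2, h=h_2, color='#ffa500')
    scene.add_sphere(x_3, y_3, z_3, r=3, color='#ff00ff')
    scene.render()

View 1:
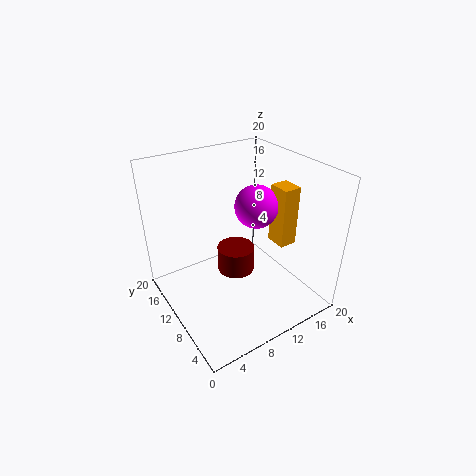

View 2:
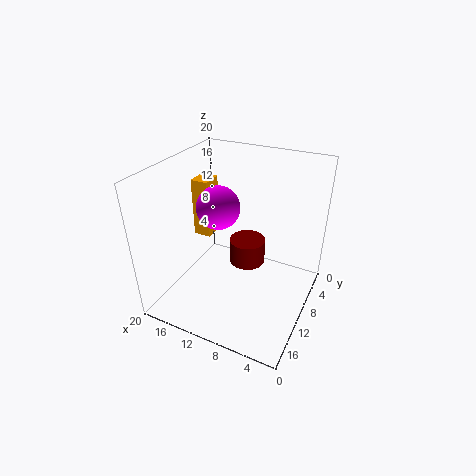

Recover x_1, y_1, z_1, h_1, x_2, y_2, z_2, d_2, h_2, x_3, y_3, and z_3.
x_1 = 9
y_1 = 9
z_1 = 6
h_1 = 3.5
x_2 = 15
y_2 = 6.5
z_2 = 8.5
d_2 = 3
h_2 = 8.5
x_3 = 13
y_3 = 10
z_3 = 14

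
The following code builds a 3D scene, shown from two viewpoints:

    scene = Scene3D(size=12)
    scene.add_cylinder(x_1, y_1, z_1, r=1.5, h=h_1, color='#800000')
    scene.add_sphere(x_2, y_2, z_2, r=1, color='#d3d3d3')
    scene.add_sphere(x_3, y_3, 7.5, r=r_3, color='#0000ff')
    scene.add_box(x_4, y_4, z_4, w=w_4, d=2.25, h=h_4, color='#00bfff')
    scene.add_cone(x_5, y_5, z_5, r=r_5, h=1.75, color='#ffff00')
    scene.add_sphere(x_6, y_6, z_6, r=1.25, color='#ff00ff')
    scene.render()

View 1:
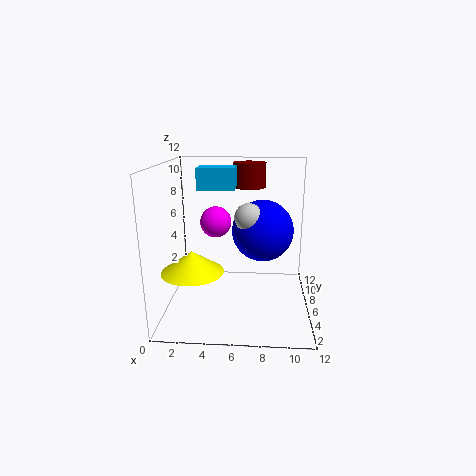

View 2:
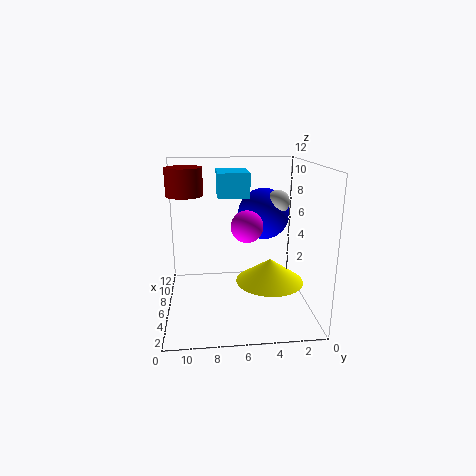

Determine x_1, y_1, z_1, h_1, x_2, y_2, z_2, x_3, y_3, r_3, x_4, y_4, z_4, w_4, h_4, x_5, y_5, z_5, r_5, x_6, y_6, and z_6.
x_1 = 6.75
y_1 = 10.25
z_1 = 9.5
h_1 = 2.25
x_2 = 7
y_2 = 2.5
z_2 = 8.75
x_3 = 8
y_3 = 3.5
r_3 = 2.25
x_4 = 2.75
y_4 = 5.5
z_4 = 10
w_4 = 3
h_4 = 1.75
x_5 = 2.5
y_5 = 4
z_5 = 3.75
r_5 = 2.5
x_6 = 4.25
y_6 = 5.5
z_6 = 7.5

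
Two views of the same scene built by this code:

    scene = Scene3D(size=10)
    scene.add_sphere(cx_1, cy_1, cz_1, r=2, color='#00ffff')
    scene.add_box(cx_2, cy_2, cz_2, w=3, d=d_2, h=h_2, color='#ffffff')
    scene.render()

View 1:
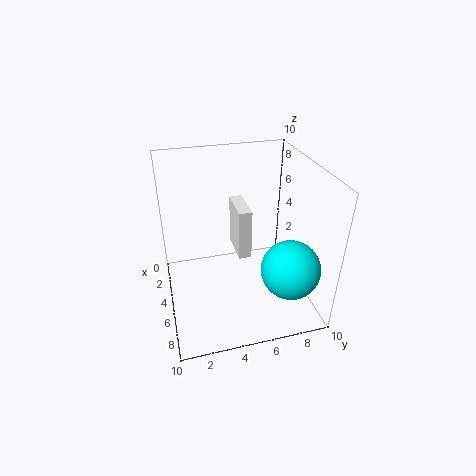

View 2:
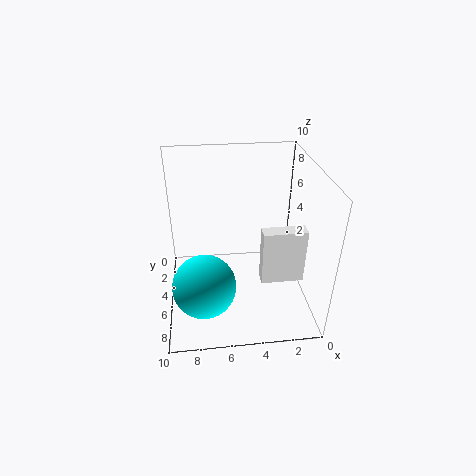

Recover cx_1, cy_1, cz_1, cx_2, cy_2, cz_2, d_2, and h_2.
cx_1 = 7.5, cy_1 = 8, cz_1 = 3.5, cx_2 = 0.5, cy_2 = 5.5, cz_2 = 2, d_2 = 1, h_2 = 4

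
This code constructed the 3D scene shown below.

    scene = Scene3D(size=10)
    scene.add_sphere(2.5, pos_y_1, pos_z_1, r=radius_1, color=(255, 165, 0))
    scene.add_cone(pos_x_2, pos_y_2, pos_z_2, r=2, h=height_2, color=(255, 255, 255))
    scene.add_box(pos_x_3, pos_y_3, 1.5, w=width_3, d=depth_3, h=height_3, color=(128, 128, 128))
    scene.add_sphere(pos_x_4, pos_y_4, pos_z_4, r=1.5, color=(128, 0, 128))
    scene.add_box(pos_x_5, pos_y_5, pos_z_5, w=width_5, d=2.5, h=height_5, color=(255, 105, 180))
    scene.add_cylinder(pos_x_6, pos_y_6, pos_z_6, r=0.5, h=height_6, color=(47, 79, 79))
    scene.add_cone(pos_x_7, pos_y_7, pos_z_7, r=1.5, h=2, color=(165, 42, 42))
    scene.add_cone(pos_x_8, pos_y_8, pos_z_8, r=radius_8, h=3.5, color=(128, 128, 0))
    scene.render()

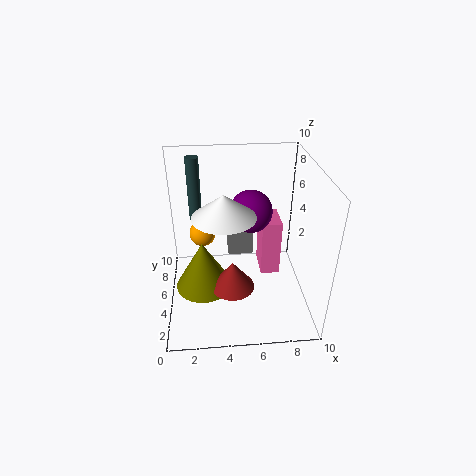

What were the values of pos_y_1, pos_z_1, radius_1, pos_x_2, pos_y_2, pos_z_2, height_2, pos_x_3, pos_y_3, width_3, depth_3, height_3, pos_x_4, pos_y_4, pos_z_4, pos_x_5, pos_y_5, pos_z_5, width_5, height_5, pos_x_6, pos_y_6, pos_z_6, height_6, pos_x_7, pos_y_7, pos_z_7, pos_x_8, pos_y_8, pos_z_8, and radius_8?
pos_y_1 = 7.5
pos_z_1 = 4
radius_1 = 1
pos_x_2 = 4
pos_y_2 = 3.5
pos_z_2 = 7.5
height_2 = 1.5
pos_x_3 = 4.5
pos_y_3 = 8
width_3 = 2
depth_3 = 1.5
height_3 = 4
pos_x_4 = 6
pos_y_4 = 6
pos_z_4 = 6.5
pos_x_5 = 7
pos_y_5 = 6.5
pos_z_5 = 0.5
width_5 = 1.5
height_5 = 4.5
pos_x_6 = 2
pos_y_6 = 9
pos_z_6 = 4.5
height_6 = 5
pos_x_7 = 4.5
pos_y_7 = 3.5
pos_z_7 = 2
pos_x_8 = 2.5
pos_y_8 = 4.5
pos_z_8 = 1.5
radius_8 = 2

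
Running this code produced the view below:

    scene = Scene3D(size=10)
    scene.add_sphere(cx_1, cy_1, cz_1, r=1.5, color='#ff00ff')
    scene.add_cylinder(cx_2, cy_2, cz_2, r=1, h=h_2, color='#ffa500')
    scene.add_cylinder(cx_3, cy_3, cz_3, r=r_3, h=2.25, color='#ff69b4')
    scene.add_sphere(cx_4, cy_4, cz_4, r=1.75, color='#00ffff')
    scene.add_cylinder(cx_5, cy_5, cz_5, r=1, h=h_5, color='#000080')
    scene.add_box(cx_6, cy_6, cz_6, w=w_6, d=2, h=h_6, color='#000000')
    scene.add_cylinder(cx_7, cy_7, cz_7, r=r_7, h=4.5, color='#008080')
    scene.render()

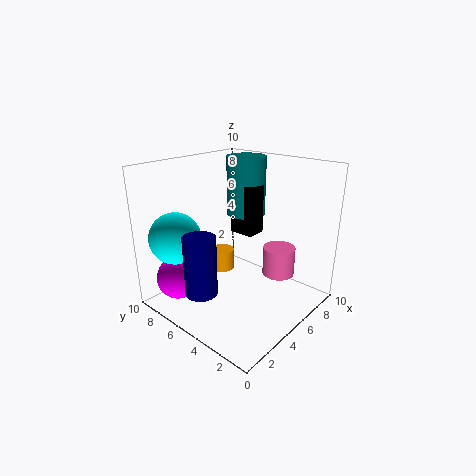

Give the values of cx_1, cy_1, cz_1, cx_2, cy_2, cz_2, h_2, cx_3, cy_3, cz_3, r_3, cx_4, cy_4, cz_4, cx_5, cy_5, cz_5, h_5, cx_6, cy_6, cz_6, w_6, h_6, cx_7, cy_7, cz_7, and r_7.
cx_1 = 1.75, cy_1 = 7.75, cz_1 = 2.25, cx_2 = 7.5, cy_2 = 9, cz_2 = 0.25, h_2 = 1.75, cx_3 = 8.75, cy_3 = 4, cz_3 = 1, r_3 = 1.25, cx_4 = 1.75, cy_4 = 7.75, cz_4 = 5.25, cx_5 = 1, cy_5 = 4.5, cz_5 = 2.75, h_5 = 3.75, cx_6 = 7, cy_6 = 5.5, cz_6 = 4.25, w_6 = 1.5, h_6 = 3.75, cx_7 = 8.25, cy_7 = 7, cz_7 = 5.5, r_7 = 1.5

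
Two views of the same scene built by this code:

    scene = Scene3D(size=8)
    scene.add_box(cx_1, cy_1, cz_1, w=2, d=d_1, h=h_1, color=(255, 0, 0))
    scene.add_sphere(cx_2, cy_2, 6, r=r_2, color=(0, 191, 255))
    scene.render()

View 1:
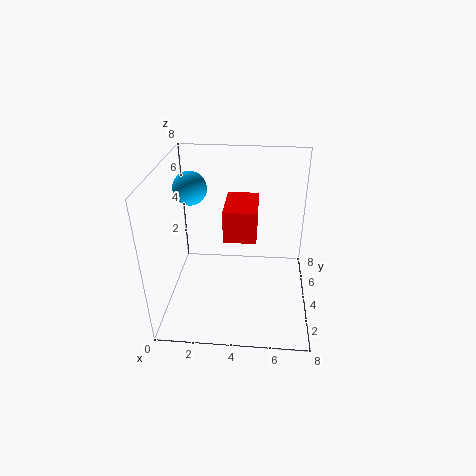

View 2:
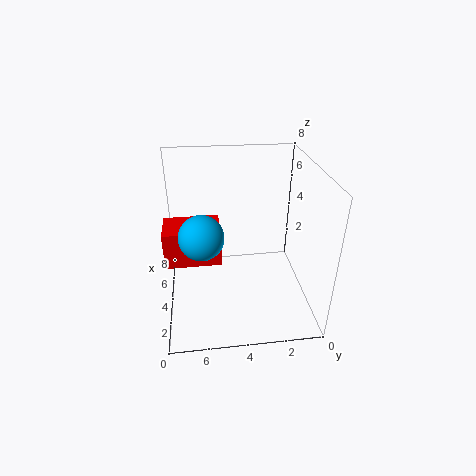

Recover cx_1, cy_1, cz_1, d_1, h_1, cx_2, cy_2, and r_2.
cx_1 = 3; cy_1 = 5; cz_1 = 3; d_1 = 3; h_1 = 2; cx_2 = 1; cy_2 = 6; r_2 = 1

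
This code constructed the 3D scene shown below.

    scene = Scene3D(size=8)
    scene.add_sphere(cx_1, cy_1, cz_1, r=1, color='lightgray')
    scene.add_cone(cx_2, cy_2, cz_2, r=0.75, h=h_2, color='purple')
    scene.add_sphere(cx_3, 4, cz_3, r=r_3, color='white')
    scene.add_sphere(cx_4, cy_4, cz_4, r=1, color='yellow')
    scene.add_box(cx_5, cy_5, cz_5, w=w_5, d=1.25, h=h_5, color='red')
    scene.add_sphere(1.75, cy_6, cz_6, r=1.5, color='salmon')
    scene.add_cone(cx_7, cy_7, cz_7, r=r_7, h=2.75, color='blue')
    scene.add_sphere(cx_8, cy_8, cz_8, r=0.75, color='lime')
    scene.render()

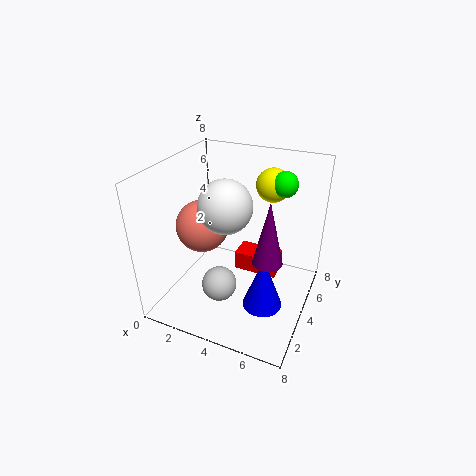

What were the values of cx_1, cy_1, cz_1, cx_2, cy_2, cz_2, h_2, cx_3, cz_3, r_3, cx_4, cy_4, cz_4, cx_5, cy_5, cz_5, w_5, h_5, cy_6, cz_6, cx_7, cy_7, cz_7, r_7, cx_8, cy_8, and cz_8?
cx_1 = 3.25; cy_1 = 3; cz_1 = 1.25; cx_2 = 6.25; cy_2 = 2.5; cz_2 = 4; h_2 = 3.25; cx_3 = 3.25; cz_3 = 5.75; r_3 = 1.5; cx_4 = 5; cy_4 = 6.75; cz_4 = 6.25; cx_5 = 4.25; cy_5 = 3; cz_5 = 2.75; w_5 = 2.25; h_5 = 1; cy_6 = 4; cz_6 = 4.25; cx_7 = 6.25; cy_7 = 2; cz_7 = 1.75; r_7 = 1; cx_8 = 5.75; cy_8 = 6.5; cz_8 = 6.5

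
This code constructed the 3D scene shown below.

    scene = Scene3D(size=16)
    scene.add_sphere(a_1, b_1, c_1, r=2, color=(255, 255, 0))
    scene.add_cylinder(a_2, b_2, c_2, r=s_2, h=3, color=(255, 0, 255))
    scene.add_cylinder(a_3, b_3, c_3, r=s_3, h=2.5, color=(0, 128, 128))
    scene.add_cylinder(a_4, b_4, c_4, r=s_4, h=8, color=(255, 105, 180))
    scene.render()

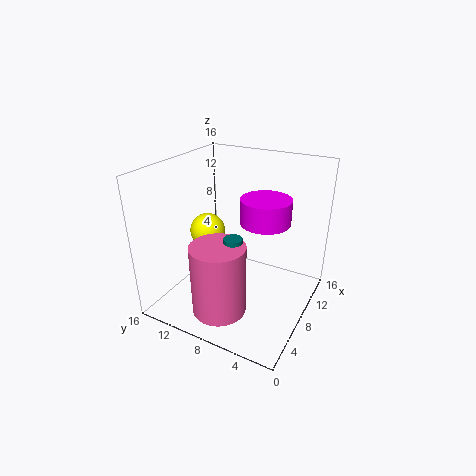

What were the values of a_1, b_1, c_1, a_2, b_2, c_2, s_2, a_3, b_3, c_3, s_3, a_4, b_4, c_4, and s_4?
a_1 = 8
b_1 = 12
c_1 = 8
a_2 = 12
b_2 = 6.5
c_2 = 8.5
s_2 = 3
a_3 = 6
b_3 = 7.5
c_3 = 6.5
s_3 = 1
a_4 = 4.5
b_4 = 8.5
c_4 = 0.5
s_4 = 3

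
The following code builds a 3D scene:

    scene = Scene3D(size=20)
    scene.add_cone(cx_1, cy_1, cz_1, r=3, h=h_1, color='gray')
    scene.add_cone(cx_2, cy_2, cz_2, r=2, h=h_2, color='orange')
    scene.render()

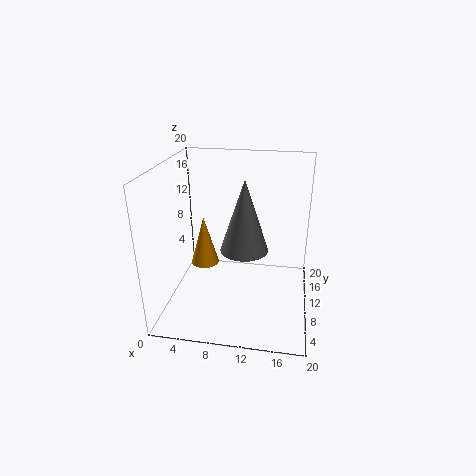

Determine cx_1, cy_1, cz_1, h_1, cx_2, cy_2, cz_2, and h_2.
cx_1 = 11.5
cy_1 = 6
cz_1 = 10.5
h_1 = 9
cx_2 = 5
cy_2 = 10.5
cz_2 = 5.5
h_2 = 7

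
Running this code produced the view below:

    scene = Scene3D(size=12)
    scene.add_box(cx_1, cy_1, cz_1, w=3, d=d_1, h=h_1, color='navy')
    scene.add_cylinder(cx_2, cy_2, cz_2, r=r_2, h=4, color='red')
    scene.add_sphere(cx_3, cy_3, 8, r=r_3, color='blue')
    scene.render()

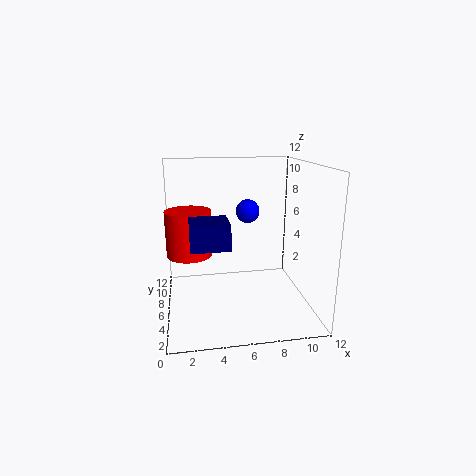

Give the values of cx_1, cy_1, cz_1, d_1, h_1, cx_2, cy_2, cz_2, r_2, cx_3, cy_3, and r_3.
cx_1 = 2; cy_1 = 3; cz_1 = 6; d_1 = 3; h_1 = 2; cx_2 = 2; cy_2 = 8; cz_2 = 4; r_2 = 2; cx_3 = 7; cy_3 = 7; r_3 = 1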